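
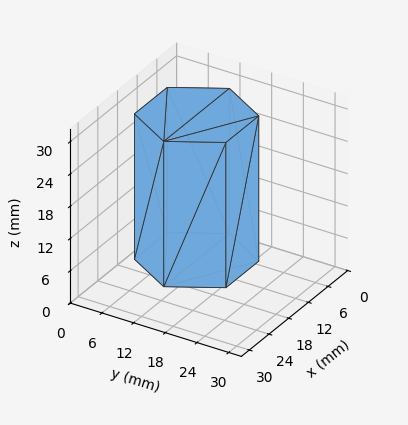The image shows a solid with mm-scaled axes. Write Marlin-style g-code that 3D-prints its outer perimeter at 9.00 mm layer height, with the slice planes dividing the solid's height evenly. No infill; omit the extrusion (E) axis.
Reading the render: the shape is a regular 6-sided prism (a cylinder approximated with 6 flat sides), circumscribed radius ≈ 10 mm, height ≈ 27 mm (dimensions read to the nearest mm from the axis ticks). For the g-code, the solid's height is divided into equal slices at the stated Δz and each level perimeter traced with G1 moves after a G0 lift.

; perimeter-only toolpath
G21 ; units = mm
G90 ; absolute positioning
G28 ; home
; layer 1
G0 Z9.00
G0 X20.00 Y10.00
G1 X15.00 Y18.66
G1 X5.00 Y18.66
G1 X0.00 Y10.00
G1 X5.00 Y1.34
G1 X15.00 Y1.34
G1 X20.00 Y10.00
; layer 2
G0 Z18.00
G0 X20.00 Y10.00
G1 X15.00 Y18.66
G1 X5.00 Y18.66
G1 X0.00 Y10.00
G1 X5.00 Y1.34
G1 X15.00 Y1.34
G1 X20.00 Y10.00
; layer 3
G0 Z27.00
G0 X20.00 Y10.00
G1 X15.00 Y18.66
G1 X5.00 Y18.66
G1 X0.00 Y10.00
G1 X5.00 Y1.34
G1 X15.00 Y1.34
G1 X20.00 Y10.00
M2 ; end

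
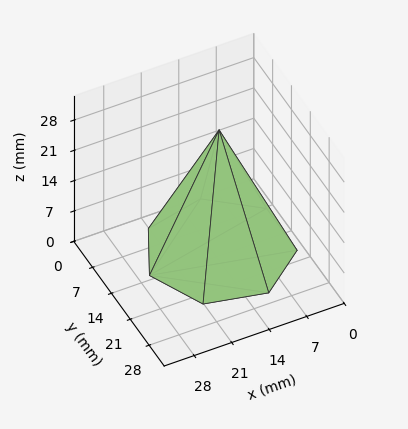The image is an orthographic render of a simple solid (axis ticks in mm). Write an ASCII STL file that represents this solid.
Reading the render: the shape is a regular 7-sided pyramid, base circumscribed radius ≈ 13 mm, apex at z ≈ 28 mm (dimensions read to the nearest mm from the axis ticks). For the STL, each face is triangulated and given an outward normal.

solid part
  facet normal 0.0000 0.0000 -1.0000
    outer loop
      vertex 10.107 25.674 0.000
      vertex 21.105 23.164 0.000
      vertex 26.000 13.000 0.000
    endloop
  endfacet
  facet normal 0.0000 0.0000 -1.0000
    outer loop
      vertex 1.287 18.640 0.000
      vertex 10.107 25.674 0.000
      vertex 26.000 13.000 0.000
    endloop
  endfacet
  facet normal 0.0000 0.0000 -1.0000
    outer loop
      vertex 1.287 7.360 0.000
      vertex 1.287 18.640 0.000
      vertex 26.000 13.000 0.000
    endloop
  endfacet
  facet normal 0.0000 0.0000 -1.0000
    outer loop
      vertex 10.107 0.326 0.000
      vertex 1.287 7.360 0.000
      vertex 26.000 13.000 0.000
    endloop
  endfacet
  facet normal 0.0000 0.0000 -1.0000
    outer loop
      vertex 21.105 2.836 0.000
      vertex 10.107 0.326 0.000
      vertex 26.000 13.000 0.000
    endloop
  endfacet
  facet normal 0.8312 0.4003 0.3859
    outer loop
      vertex 26.000 13.000 0.000
      vertex 21.105 23.164 0.000
      vertex 13.000 13.000 28.000
    endloop
  endfacet
  facet normal 0.2053 0.8994 0.3859
    outer loop
      vertex 21.105 23.164 0.000
      vertex 10.107 25.674 0.000
      vertex 13.000 13.000 28.000
    endloop
  endfacet
  facet normal -0.5752 0.7213 0.3859
    outer loop
      vertex 10.107 25.674 0.000
      vertex 1.287 18.640 0.000
      vertex 13.000 13.000 28.000
    endloop
  endfacet
  facet normal -0.9225 0.0000 0.3859
    outer loop
      vertex 1.287 18.640 0.000
      vertex 1.287 7.360 0.000
      vertex 13.000 13.000 28.000
    endloop
  endfacet
  facet normal -0.5752 -0.7213 0.3859
    outer loop
      vertex 1.287 7.360 0.000
      vertex 10.107 0.326 0.000
      vertex 13.000 13.000 28.000
    endloop
  endfacet
  facet normal 0.2053 -0.8994 0.3859
    outer loop
      vertex 10.107 0.326 0.000
      vertex 21.105 2.836 0.000
      vertex 13.000 13.000 28.000
    endloop
  endfacet
  facet normal 0.8312 -0.4003 0.3859
    outer loop
      vertex 21.105 2.836 0.000
      vertex 26.000 13.000 0.000
      vertex 13.000 13.000 28.000
    endloop
  endfacet
endsolid part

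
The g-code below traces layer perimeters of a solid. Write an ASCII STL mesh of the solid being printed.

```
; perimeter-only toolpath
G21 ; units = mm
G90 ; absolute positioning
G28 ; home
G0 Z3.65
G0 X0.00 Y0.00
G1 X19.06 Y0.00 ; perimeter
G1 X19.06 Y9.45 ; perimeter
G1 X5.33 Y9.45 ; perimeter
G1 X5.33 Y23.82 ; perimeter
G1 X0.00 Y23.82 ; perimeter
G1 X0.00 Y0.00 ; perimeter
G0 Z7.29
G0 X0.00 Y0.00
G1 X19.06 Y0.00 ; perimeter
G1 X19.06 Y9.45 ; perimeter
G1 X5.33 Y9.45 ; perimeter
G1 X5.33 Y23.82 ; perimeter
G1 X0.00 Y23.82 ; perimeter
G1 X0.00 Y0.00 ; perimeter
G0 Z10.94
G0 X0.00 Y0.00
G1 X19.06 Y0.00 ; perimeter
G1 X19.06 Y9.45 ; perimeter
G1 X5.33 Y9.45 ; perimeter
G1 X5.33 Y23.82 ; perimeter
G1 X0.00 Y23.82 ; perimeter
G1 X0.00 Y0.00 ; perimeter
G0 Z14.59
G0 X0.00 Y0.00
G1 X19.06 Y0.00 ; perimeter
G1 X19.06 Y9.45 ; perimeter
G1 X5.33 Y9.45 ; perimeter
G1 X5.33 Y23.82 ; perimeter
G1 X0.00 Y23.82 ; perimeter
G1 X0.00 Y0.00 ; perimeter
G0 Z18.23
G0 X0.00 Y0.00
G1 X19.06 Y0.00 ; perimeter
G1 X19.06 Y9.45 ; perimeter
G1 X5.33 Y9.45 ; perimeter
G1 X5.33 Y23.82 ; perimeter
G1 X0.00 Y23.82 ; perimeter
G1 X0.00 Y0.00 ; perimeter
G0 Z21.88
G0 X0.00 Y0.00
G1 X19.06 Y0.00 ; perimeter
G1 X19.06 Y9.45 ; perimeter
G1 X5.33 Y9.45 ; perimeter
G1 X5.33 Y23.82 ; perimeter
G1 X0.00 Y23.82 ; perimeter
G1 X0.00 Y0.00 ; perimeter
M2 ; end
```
solid part
  facet normal 0.0000 0.0000 -1.0000
    outer loop
      vertex 19.06 9.45 0.00
      vertex 19.06 0.00 0.00
      vertex 0.00 0.00 0.00
    endloop
  endfacet
  facet normal 0.0000 0.0000 -1.0000
    outer loop
      vertex 5.33 9.45 0.00
      vertex 19.06 9.45 0.00
      vertex 0.00 0.00 0.00
    endloop
  endfacet
  facet normal 0.0000 0.0000 -1.0000
    outer loop
      vertex 5.33 23.82 0.00
      vertex 5.33 9.45 0.00
      vertex 0.00 0.00 0.00
    endloop
  endfacet
  facet normal 0.0000 0.0000 -1.0000
    outer loop
      vertex 0.00 23.82 0.00
      vertex 5.33 23.82 0.00
      vertex 0.00 0.00 0.00
    endloop
  endfacet
  facet normal 0.0000 0.0000 1.0000
    outer loop
      vertex 0.00 0.00 21.88
      vertex 19.06 0.00 21.88
      vertex 19.06 9.45 21.88
    endloop
  endfacet
  facet normal 0.0000 0.0000 1.0000
    outer loop
      vertex 0.00 0.00 21.88
      vertex 19.06 9.45 21.88
      vertex 5.33 9.45 21.88
    endloop
  endfacet
  facet normal 0.0000 0.0000 1.0000
    outer loop
      vertex 0.00 0.00 21.88
      vertex 5.33 9.45 21.88
      vertex 5.33 23.82 21.88
    endloop
  endfacet
  facet normal 0.0000 0.0000 1.0000
    outer loop
      vertex 0.00 0.00 21.88
      vertex 5.33 23.82 21.88
      vertex 0.00 23.82 21.88
    endloop
  endfacet
  facet normal 0.0000 -1.0000 0.0000
    outer loop
      vertex 0.00 0.00 0.00
      vertex 19.06 0.00 0.00
      vertex 19.06 0.00 21.88
    endloop
  endfacet
  facet normal 0.0000 -1.0000 0.0000
    outer loop
      vertex 0.00 0.00 0.00
      vertex 19.06 0.00 21.88
      vertex 0.00 0.00 21.88
    endloop
  endfacet
  facet normal 1.0000 0.0000 0.0000
    outer loop
      vertex 19.06 0.00 0.00
      vertex 19.06 9.45 0.00
      vertex 19.06 9.45 21.88
    endloop
  endfacet
  facet normal 1.0000 0.0000 0.0000
    outer loop
      vertex 19.06 0.00 0.00
      vertex 19.06 9.45 21.88
      vertex 19.06 0.00 21.88
    endloop
  endfacet
  facet normal 0.0000 1.0000 0.0000
    outer loop
      vertex 19.06 9.45 0.00
      vertex 5.33 9.45 0.00
      vertex 5.33 9.45 21.88
    endloop
  endfacet
  facet normal 0.0000 1.0000 0.0000
    outer loop
      vertex 19.06 9.45 0.00
      vertex 5.33 9.45 21.88
      vertex 19.06 9.45 21.88
    endloop
  endfacet
  facet normal 1.0000 0.0000 0.0000
    outer loop
      vertex 5.33 9.45 0.00
      vertex 5.33 23.82 0.00
      vertex 5.33 23.82 21.88
    endloop
  endfacet
  facet normal 1.0000 0.0000 0.0000
    outer loop
      vertex 5.33 9.45 0.00
      vertex 5.33 23.82 21.88
      vertex 5.33 9.45 21.88
    endloop
  endfacet
  facet normal 0.0000 1.0000 0.0000
    outer loop
      vertex 5.33 23.82 0.00
      vertex 0.00 23.82 0.00
      vertex 0.00 23.82 21.88
    endloop
  endfacet
  facet normal 0.0000 1.0000 0.0000
    outer loop
      vertex 5.33 23.82 0.00
      vertex 0.00 23.82 21.88
      vertex 5.33 23.82 21.88
    endloop
  endfacet
  facet normal -1.0000 0.0000 0.0000
    outer loop
      vertex 0.00 23.82 0.00
      vertex 0.00 0.00 0.00
      vertex 0.00 0.00 21.88
    endloop
  endfacet
  facet normal -1.0000 0.0000 0.0000
    outer loop
      vertex 0.00 23.82 0.00
      vertex 0.00 0.00 21.88
      vertex 0.00 23.82 21.88
    endloop
  endfacet
endsolid part

The G0 Z moves step by Δz≈3.65 mm. Every layer's G1 loop is the same polygon, so the solid is a straight extrusion of it from z=0 to z≈21.9. Closing with flat bottom and top caps and triangulating gives 20 facets — an L-shaped prism: outer 19.1 × 23.8 mm, arm thicknesses ≈ 9.45 mm (horizontal) and 5.33 mm (vertical), extruded 21.9 mm in z.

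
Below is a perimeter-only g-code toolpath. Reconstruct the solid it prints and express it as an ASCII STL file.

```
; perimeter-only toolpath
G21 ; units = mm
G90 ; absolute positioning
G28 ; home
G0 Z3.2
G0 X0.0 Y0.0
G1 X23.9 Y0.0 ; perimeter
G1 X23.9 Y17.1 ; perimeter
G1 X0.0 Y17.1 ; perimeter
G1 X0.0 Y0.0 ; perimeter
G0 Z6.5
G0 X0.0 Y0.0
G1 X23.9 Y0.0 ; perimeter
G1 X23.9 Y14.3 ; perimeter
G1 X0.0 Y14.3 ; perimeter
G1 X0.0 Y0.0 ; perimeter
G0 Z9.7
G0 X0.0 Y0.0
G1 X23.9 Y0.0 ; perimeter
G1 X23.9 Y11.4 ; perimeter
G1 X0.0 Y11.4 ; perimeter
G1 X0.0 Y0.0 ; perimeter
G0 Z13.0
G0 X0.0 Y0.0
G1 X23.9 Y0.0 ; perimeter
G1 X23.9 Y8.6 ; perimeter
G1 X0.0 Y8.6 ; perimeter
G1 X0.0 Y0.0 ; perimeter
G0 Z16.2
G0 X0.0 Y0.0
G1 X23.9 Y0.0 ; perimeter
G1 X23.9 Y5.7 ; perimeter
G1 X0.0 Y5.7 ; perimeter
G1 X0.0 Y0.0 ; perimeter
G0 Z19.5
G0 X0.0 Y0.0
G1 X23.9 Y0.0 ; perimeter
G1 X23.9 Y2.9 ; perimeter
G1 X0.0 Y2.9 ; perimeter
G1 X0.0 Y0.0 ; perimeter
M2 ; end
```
solid part
  facet normal 0.0000 0.0000 -1.0000
    outer loop
      vertex 23.9 20.0 0.0
      vertex 23.9 0.0 0.0
      vertex 0.0 0.0 0.0
    endloop
  endfacet
  facet normal 0.0000 0.0000 -1.0000
    outer loop
      vertex 0.0 20.0 0.0
      vertex 23.9 20.0 0.0
      vertex 0.0 0.0 0.0
    endloop
  endfacet
  facet normal 0.0000 -1.0000 0.0000
    outer loop
      vertex 0.0 0.0 0.0
      vertex 23.9 0.0 0.0
      vertex 23.9 0.0 22.7
    endloop
  endfacet
  facet normal 0.0000 -1.0000 0.0000
    outer loop
      vertex 0.0 0.0 0.0
      vertex 23.9 0.0 22.7
      vertex 0.0 0.0 22.7
    endloop
  endfacet
  facet normal 0.0000 0.7503 0.6611
    outer loop
      vertex 0.0 0.0 22.7
      vertex 23.9 0.0 22.7
      vertex 23.9 20.0 0.0
    endloop
  endfacet
  facet normal 0.0000 0.7503 0.6611
    outer loop
      vertex 0.0 0.0 22.7
      vertex 23.9 20.0 0.0
      vertex 0.0 20.0 0.0
    endloop
  endfacet
  facet normal -1.0000 0.0000 0.0000
    outer loop
      vertex 0.0 0.0 22.7
      vertex 0.0 20.0 0.0
      vertex 0.0 0.0 0.0
    endloop
  endfacet
  facet normal 1.0000 0.0000 0.0000
    outer loop
      vertex 23.9 0.0 0.0
      vertex 23.9 20.0 0.0
      vertex 23.9 0.0 22.7
    endloop
  endfacet
endsolid part

The G0 Z moves step by Δz≈3.2 mm. The G1 loops shrink linearly with z, so the solid tapers from its base footprint up to z≈22.7. Closing with a flat bottom cap and the tapered top and triangulating gives 8 facets — a wedge (ramp): 23.9 × 20 mm base, rising to 22.7 mm along the y=0 edge and sloping linearly to z=0 at y=20.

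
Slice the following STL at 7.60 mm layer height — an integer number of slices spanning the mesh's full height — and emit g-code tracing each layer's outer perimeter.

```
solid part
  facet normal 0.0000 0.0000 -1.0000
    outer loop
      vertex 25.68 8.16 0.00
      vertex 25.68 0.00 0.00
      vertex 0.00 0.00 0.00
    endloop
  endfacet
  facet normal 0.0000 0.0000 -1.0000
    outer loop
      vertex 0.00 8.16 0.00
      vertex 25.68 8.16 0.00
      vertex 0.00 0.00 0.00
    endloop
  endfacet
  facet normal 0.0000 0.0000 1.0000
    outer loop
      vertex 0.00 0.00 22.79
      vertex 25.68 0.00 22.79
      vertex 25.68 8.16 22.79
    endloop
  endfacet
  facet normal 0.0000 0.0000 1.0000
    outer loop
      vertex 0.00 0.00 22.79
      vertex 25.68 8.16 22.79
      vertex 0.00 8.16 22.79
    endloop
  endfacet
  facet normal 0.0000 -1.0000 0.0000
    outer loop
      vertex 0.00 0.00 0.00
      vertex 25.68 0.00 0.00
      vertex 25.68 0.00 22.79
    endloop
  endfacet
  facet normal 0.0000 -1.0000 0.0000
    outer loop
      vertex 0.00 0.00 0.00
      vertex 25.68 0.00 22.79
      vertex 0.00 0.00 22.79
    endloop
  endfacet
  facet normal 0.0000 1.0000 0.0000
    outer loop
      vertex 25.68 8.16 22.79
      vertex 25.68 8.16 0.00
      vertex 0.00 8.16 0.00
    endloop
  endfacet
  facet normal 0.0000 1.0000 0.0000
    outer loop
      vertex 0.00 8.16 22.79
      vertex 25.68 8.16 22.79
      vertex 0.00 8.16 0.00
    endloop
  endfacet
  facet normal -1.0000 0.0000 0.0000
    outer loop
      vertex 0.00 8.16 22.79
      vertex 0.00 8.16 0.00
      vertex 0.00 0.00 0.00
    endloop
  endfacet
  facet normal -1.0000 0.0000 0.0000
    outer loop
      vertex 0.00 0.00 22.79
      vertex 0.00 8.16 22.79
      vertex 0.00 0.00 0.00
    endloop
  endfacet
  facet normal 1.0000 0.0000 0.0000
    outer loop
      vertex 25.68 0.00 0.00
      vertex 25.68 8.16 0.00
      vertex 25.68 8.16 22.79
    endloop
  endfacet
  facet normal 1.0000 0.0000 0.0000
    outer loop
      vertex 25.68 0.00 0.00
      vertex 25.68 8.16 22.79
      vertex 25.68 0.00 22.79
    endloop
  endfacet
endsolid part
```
; perimeter-only toolpath
G21 ; units = mm
G90 ; absolute positioning
G28 ; home
; layer 1
G0 Z7.60
G0 X0.00 Y0.00
G1 X25.68 Y0.00
G1 X25.68 Y8.16
G1 X0.00 Y8.16
G1 X0.00 Y0.00
; layer 2
G0 Z15.19
G0 X0.00 Y0.00
G1 X25.68 Y0.00
G1 X25.68 Y8.16
G1 X0.00 Y8.16
G1 X0.00 Y0.00
; layer 3
G0 Z22.79
G0 X0.00 Y0.00
G1 X25.68 Y0.00
G1 X25.68 Y8.16
G1 X0.00 Y8.16
G1 X0.00 Y0.00
M2 ; end

The solid is a rectangular box, roughly 25.7 × 8.16 mm footprint and 22.8 mm tall. Slicing at Δz = 7.60 mm — 3 equal slices spanning the solid's height, so layer i sits at z = i·h/3 — gives 3 non-empty perimeters. Each is a 4-segment closed polygon; G0 lifts to the layer z and rapids to the start vertex, then G1 traces the edges.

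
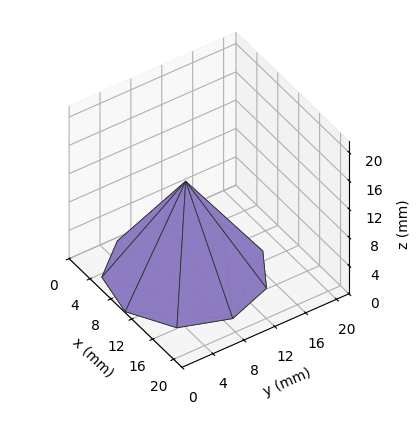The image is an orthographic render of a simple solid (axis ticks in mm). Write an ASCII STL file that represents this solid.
Reading the render: the shape is a regular 9-sided pyramid, base circumscribed radius ≈ 9 mm, apex at z ≈ 13 mm (dimensions read to the nearest mm from the axis ticks). For the STL, each face is triangulated and given an outward normal.

solid part
  facet normal 0.0000 0.0000 -1.0000
    outer loop
      vertex 10.6 17.9 0.0
      vertex 15.9 14.8 0.0
      vertex 18.0 9.0 0.0
    endloop
  endfacet
  facet normal 0.0000 0.0000 -1.0000
    outer loop
      vertex 4.5 16.8 0.0
      vertex 10.6 17.9 0.0
      vertex 18.0 9.0 0.0
    endloop
  endfacet
  facet normal 0.0000 0.0000 -1.0000
    outer loop
      vertex 0.5 12.1 0.0
      vertex 4.5 16.8 0.0
      vertex 18.0 9.0 0.0
    endloop
  endfacet
  facet normal 0.0000 0.0000 -1.0000
    outer loop
      vertex 0.5 5.9 0.0
      vertex 0.5 12.1 0.0
      vertex 18.0 9.0 0.0
    endloop
  endfacet
  facet normal 0.0000 0.0000 -1.0000
    outer loop
      vertex 4.5 1.2 0.0
      vertex 0.5 5.9 0.0
      vertex 18.0 9.0 0.0
    endloop
  endfacet
  facet normal 0.0000 0.0000 -1.0000
    outer loop
      vertex 10.6 0.1 0.0
      vertex 4.5 1.2 0.0
      vertex 18.0 9.0 0.0
    endloop
  endfacet
  facet normal 0.0000 0.0000 -1.0000
    outer loop
      vertex 15.9 3.2 0.0
      vertex 10.6 0.1 0.0
      vertex 18.0 9.0 0.0
    endloop
  endfacet
  facet normal 0.7880 0.2853 0.5455
    outer loop
      vertex 18.0 9.0 0.0
      vertex 15.9 14.8 0.0
      vertex 9.0 9.0 13.0
    endloop
  endfacet
  facet normal 0.4227 0.7227 0.5468
    outer loop
      vertex 15.9 14.8 0.0
      vertex 10.6 17.9 0.0
      vertex 9.0 9.0 13.0
    endloop
  endfacet
  facet normal -0.1487 0.8244 0.5461
    outer loop
      vertex 10.6 17.9 0.0
      vertex 4.5 16.8 0.0
      vertex 9.0 9.0 13.0
    endloop
  endfacet
  facet normal -0.6378 0.5428 0.5464
    outer loop
      vertex 4.5 16.8 0.0
      vertex 0.5 12.1 0.0
      vertex 9.0 9.0 13.0
    endloop
  endfacet
  facet normal -0.8370 0.0000 0.5472
    outer loop
      vertex 0.5 12.1 0.0
      vertex 0.5 5.9 0.0
      vertex 9.0 9.0 13.0
    endloop
  endfacet
  facet normal -0.6378 -0.5428 0.5464
    outer loop
      vertex 0.5 5.9 0.0
      vertex 4.5 1.2 0.0
      vertex 9.0 9.0 13.0
    endloop
  endfacet
  facet normal -0.1487 -0.8244 0.5461
    outer loop
      vertex 4.5 1.2 0.0
      vertex 10.6 0.1 0.0
      vertex 9.0 9.0 13.0
    endloop
  endfacet
  facet normal 0.4227 -0.7227 0.5468
    outer loop
      vertex 10.6 0.1 0.0
      vertex 15.9 3.2 0.0
      vertex 9.0 9.0 13.0
    endloop
  endfacet
  facet normal 0.7880 -0.2853 0.5455
    outer loop
      vertex 15.9 3.2 0.0
      vertex 18.0 9.0 0.0
      vertex 9.0 9.0 13.0
    endloop
  endfacet
endsolid part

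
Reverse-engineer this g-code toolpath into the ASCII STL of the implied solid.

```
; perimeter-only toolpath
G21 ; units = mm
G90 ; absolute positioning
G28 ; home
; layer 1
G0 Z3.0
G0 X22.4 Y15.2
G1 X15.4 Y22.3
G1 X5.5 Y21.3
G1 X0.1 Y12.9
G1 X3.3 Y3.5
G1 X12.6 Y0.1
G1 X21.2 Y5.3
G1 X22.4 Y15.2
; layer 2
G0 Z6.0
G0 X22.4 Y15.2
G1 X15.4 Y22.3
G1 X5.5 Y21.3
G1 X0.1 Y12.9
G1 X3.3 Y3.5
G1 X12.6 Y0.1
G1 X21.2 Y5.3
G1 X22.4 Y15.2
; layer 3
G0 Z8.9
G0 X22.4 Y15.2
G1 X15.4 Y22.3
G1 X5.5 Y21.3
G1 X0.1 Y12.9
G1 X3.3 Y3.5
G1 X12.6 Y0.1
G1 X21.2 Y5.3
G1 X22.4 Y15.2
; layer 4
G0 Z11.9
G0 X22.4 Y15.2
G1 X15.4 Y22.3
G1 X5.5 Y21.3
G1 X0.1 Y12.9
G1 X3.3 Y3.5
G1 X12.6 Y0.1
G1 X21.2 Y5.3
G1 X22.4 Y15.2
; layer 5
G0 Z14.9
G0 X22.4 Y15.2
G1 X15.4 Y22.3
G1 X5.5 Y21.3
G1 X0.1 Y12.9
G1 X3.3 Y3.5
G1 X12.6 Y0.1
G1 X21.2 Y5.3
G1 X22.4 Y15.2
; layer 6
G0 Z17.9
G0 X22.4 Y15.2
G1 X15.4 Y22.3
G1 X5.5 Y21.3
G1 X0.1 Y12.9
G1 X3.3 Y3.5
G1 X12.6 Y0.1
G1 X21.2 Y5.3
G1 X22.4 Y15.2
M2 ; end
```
solid part
  facet normal 0.0000 0.0000 -1.0000
    outer loop
      vertex 5.5 21.3 0.0
      vertex 15.4 22.3 0.0
      vertex 22.4 15.2 0.0
    endloop
  endfacet
  facet normal 0.0000 0.0000 -1.0000
    outer loop
      vertex 0.1 12.9 0.0
      vertex 5.5 21.3 0.0
      vertex 22.4 15.2 0.0
    endloop
  endfacet
  facet normal 0.0000 0.0000 -1.0000
    outer loop
      vertex 3.3 3.5 0.0
      vertex 0.1 12.9 0.0
      vertex 22.4 15.2 0.0
    endloop
  endfacet
  facet normal 0.0000 0.0000 -1.0000
    outer loop
      vertex 12.6 0.1 0.0
      vertex 3.3 3.5 0.0
      vertex 22.4 15.2 0.0
    endloop
  endfacet
  facet normal 0.0000 0.0000 -1.0000
    outer loop
      vertex 21.2 5.3 0.0
      vertex 12.6 0.1 0.0
      vertex 22.4 15.2 0.0
    endloop
  endfacet
  facet normal 0.0000 0.0000 1.0000
    outer loop
      vertex 22.4 15.2 17.9
      vertex 15.4 22.3 17.9
      vertex 5.5 21.3 17.9
    endloop
  endfacet
  facet normal 0.0000 0.0000 1.0000
    outer loop
      vertex 22.4 15.2 17.9
      vertex 5.5 21.3 17.9
      vertex 0.1 12.9 17.9
    endloop
  endfacet
  facet normal 0.0000 0.0000 1.0000
    outer loop
      vertex 22.4 15.2 17.9
      vertex 0.1 12.9 17.9
      vertex 3.3 3.5 17.9
    endloop
  endfacet
  facet normal 0.0000 0.0000 1.0000
    outer loop
      vertex 22.4 15.2 17.9
      vertex 3.3 3.5 17.9
      vertex 12.6 0.1 17.9
    endloop
  endfacet
  facet normal 0.0000 0.0000 1.0000
    outer loop
      vertex 22.4 15.2 17.9
      vertex 12.6 0.1 17.9
      vertex 21.2 5.3 17.9
    endloop
  endfacet
  facet normal 0.7121 0.7021 0.0000
    outer loop
      vertex 22.4 15.2 0.0
      vertex 15.4 22.3 0.0
      vertex 15.4 22.3 17.9
    endloop
  endfacet
  facet normal 0.7121 0.7021 0.0000
    outer loop
      vertex 22.4 15.2 0.0
      vertex 15.4 22.3 17.9
      vertex 22.4 15.2 17.9
    endloop
  endfacet
  facet normal -0.1005 0.9949 0.0000
    outer loop
      vertex 15.4 22.3 0.0
      vertex 5.5 21.3 0.0
      vertex 5.5 21.3 17.9
    endloop
  endfacet
  facet normal -0.1005 0.9949 0.0000
    outer loop
      vertex 15.4 22.3 0.0
      vertex 5.5 21.3 17.9
      vertex 15.4 22.3 17.9
    endloop
  endfacet
  facet normal -0.8412 0.5408 0.0000
    outer loop
      vertex 5.5 21.3 0.0
      vertex 0.1 12.9 0.0
      vertex 0.1 12.9 17.9
    endloop
  endfacet
  facet normal -0.8412 0.5408 0.0000
    outer loop
      vertex 5.5 21.3 0.0
      vertex 0.1 12.9 17.9
      vertex 5.5 21.3 17.9
    endloop
  endfacet
  facet normal -0.9466 -0.3223 0.0000
    outer loop
      vertex 0.1 12.9 0.0
      vertex 3.3 3.5 0.0
      vertex 3.3 3.5 17.9
    endloop
  endfacet
  facet normal -0.9466 -0.3223 0.0000
    outer loop
      vertex 0.1 12.9 0.0
      vertex 3.3 3.5 17.9
      vertex 0.1 12.9 17.9
    endloop
  endfacet
  facet normal -0.3434 -0.9392 0.0000
    outer loop
      vertex 3.3 3.5 0.0
      vertex 12.6 0.1 0.0
      vertex 12.6 0.1 17.9
    endloop
  endfacet
  facet normal -0.3434 -0.9392 0.0000
    outer loop
      vertex 3.3 3.5 0.0
      vertex 12.6 0.1 17.9
      vertex 3.3 3.5 17.9
    endloop
  endfacet
  facet normal 0.5174 -0.8557 0.0000
    outer loop
      vertex 12.6 0.1 0.0
      vertex 21.2 5.3 0.0
      vertex 21.2 5.3 17.9
    endloop
  endfacet
  facet normal 0.5174 -0.8557 0.0000
    outer loop
      vertex 12.6 0.1 0.0
      vertex 21.2 5.3 17.9
      vertex 12.6 0.1 17.9
    endloop
  endfacet
  facet normal 0.9927 -0.1203 0.0000
    outer loop
      vertex 21.2 5.3 0.0
      vertex 22.4 15.2 0.0
      vertex 22.4 15.2 17.9
    endloop
  endfacet
  facet normal 0.9927 -0.1203 0.0000
    outer loop
      vertex 21.2 5.3 0.0
      vertex 22.4 15.2 17.9
      vertex 21.2 5.3 17.9
    endloop
  endfacet
endsolid part

The G0 Z moves step by Δz≈3.0 mm. Every layer's G1 loop is the same polygon, so the solid is a straight extrusion of it from z=0 to z≈17.9. Closing with flat bottom and top caps and triangulating gives 24 facets — a regular 7-sided prism (a cylinder approximated with 7 flat sides), circumscribed radius ≈ 11.5 mm, height ≈ 17.9 mm.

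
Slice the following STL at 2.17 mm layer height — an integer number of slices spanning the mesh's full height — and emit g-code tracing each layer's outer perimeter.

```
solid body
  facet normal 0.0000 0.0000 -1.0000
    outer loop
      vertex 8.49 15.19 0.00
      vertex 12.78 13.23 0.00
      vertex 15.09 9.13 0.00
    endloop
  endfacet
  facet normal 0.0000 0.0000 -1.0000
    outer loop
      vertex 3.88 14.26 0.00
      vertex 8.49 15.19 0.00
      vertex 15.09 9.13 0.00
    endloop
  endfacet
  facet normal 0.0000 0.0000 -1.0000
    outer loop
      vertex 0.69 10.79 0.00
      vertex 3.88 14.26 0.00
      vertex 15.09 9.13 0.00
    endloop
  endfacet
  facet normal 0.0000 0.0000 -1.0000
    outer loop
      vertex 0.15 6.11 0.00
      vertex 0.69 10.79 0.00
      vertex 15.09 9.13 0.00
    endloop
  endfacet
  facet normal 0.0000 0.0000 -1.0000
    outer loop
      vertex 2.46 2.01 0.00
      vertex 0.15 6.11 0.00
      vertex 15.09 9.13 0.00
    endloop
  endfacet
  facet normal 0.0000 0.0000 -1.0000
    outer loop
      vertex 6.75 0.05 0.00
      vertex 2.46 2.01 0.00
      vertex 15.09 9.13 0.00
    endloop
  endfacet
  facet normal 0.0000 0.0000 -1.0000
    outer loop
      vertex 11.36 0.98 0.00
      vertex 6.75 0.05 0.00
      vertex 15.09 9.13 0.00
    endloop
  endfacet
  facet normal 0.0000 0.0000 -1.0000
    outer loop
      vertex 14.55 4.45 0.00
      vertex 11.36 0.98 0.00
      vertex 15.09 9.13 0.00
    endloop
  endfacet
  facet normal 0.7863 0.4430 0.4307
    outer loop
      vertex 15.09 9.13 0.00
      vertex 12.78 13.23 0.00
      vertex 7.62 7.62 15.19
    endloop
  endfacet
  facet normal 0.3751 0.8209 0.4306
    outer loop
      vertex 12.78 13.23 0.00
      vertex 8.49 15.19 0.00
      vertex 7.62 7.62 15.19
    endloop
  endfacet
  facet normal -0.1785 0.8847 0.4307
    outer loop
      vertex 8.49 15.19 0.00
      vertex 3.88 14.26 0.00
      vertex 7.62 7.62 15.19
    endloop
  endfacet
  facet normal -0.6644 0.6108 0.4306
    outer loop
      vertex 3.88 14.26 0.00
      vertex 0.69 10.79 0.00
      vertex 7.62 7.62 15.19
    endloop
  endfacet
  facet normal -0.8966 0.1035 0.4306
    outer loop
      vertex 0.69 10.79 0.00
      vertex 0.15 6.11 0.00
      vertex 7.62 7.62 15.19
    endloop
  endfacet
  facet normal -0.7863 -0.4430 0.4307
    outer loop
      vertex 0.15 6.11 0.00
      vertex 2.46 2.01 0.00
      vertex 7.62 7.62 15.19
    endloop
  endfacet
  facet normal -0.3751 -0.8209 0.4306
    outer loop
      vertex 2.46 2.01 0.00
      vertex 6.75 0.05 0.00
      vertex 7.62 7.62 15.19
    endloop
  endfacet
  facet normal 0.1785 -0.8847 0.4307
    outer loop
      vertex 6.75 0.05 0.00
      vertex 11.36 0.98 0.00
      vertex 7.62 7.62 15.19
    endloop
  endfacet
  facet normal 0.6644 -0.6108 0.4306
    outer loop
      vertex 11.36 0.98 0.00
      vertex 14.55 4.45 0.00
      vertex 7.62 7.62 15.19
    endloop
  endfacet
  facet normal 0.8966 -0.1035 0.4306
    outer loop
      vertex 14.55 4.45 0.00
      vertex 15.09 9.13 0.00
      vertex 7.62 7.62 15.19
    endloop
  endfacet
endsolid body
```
; perimeter-only toolpath
G21 ; units = mm
G90 ; absolute positioning
G28 ; home
; layer 1
G0 Z2.17
G0 X14.02 Y8.91
G1 X12.04 Y12.43
G1 X8.37 Y14.11
G1 X4.41 Y13.31
G1 X1.68 Y10.34
G1 X1.22 Y6.33
G1 X3.20 Y2.81
G1 X6.87 Y1.13
G1 X10.83 Y1.93
G1 X13.56 Y4.90
G1 X14.02 Y8.91
; layer 2
G0 Z4.34
G0 X12.96 Y8.70
G1 X11.31 Y11.63
G1 X8.24 Y13.03
G1 X4.95 Y12.36
G1 X2.67 Y9.88
G1 X2.28 Y6.54
G1 X3.93 Y3.61
G1 X7.00 Y2.21
G1 X10.29 Y2.88
G1 X12.57 Y5.36
G1 X12.96 Y8.70
; layer 3
G0 Z6.51
G0 X11.89 Y8.48
G1 X10.57 Y10.83
G1 X8.12 Y11.95
G1 X5.48 Y11.41
G1 X3.66 Y9.43
G1 X3.35 Y6.76
G1 X4.67 Y4.41
G1 X7.12 Y3.29
G1 X9.76 Y3.83
G1 X11.58 Y5.81
G1 X11.89 Y8.48
; layer 4
G0 Z8.68
G0 X10.82 Y8.27
G1 X9.83 Y10.02
G1 X7.99 Y10.86
G1 X6.02 Y10.47
G1 X4.65 Y8.98
G1 X4.42 Y6.97
G1 X5.41 Y5.22
G1 X7.25 Y4.38
G1 X9.22 Y4.77
G1 X10.59 Y6.26
G1 X10.82 Y8.27
; layer 5
G0 Z10.85
G0 X9.75 Y8.05
G1 X9.09 Y9.22
G1 X7.87 Y9.78
G1 X6.55 Y9.52
G1 X5.64 Y8.53
G1 X5.49 Y7.19
G1 X6.15 Y6.02
G1 X7.37 Y5.46
G1 X8.69 Y5.72
G1 X9.60 Y6.71
G1 X9.75 Y8.05
; layer 6
G0 Z13.02
G0 X8.69 Y7.84
G1 X8.36 Y8.42
G1 X7.74 Y8.70
G1 X7.09 Y8.57
G1 X6.63 Y8.07
G1 X6.55 Y7.40
G1 X6.88 Y6.82
G1 X7.50 Y6.54
G1 X8.15 Y6.67
G1 X8.61 Y7.17
G1 X8.69 Y7.84
M2 ; end

The solid is a regular 10-sided pyramid, base circumscribed radius ≈ 7.62 mm, apex at z ≈ 15.2 mm. Slicing at Δz = 2.17 mm — 7 equal slices spanning the solid's height, so layer i sits at z = i·h/7 — gives 6 non-empty perimeters. Each is a 10-segment closed polygon; G0 lifts to the layer z and rapids to the start vertex, then G1 traces the edges. The cross-section shrinks linearly with z (the slice at the apex is degenerate and omitted).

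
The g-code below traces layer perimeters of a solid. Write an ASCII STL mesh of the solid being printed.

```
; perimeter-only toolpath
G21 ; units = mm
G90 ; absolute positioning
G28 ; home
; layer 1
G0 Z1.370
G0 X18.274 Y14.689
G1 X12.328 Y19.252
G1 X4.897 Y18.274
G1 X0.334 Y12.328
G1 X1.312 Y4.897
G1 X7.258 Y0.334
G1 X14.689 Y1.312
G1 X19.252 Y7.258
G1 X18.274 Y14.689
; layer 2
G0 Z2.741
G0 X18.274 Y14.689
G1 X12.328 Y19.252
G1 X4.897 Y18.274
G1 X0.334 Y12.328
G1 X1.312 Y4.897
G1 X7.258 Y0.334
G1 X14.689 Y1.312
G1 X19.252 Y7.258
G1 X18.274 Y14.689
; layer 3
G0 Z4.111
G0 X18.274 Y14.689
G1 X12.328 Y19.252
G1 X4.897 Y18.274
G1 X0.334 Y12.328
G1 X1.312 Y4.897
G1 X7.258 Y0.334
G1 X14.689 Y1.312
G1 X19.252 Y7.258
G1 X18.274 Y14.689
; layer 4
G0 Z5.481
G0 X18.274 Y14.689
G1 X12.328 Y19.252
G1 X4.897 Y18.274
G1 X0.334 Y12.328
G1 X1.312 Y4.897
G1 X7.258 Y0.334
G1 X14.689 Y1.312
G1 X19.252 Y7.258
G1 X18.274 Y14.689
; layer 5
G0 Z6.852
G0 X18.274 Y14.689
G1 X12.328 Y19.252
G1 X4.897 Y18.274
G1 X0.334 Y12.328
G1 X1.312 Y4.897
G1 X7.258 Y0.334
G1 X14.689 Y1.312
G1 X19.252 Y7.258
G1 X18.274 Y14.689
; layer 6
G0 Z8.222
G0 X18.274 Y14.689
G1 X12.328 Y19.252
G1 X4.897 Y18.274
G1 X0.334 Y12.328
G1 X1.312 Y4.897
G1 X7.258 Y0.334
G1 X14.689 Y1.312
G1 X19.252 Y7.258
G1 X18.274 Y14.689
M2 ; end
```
solid part
  facet normal 0.0000 0.0000 -1.0000
    outer loop
      vertex 4.897 18.274 0.000
      vertex 12.328 19.252 0.000
      vertex 18.274 14.689 0.000
    endloop
  endfacet
  facet normal 0.0000 0.0000 -1.0000
    outer loop
      vertex 0.334 12.328 0.000
      vertex 4.897 18.274 0.000
      vertex 18.274 14.689 0.000
    endloop
  endfacet
  facet normal 0.0000 0.0000 -1.0000
    outer loop
      vertex 1.312 4.897 0.000
      vertex 0.334 12.328 0.000
      vertex 18.274 14.689 0.000
    endloop
  endfacet
  facet normal 0.0000 0.0000 -1.0000
    outer loop
      vertex 7.258 0.334 0.000
      vertex 1.312 4.897 0.000
      vertex 18.274 14.689 0.000
    endloop
  endfacet
  facet normal 0.0000 0.0000 -1.0000
    outer loop
      vertex 14.689 1.312 0.000
      vertex 7.258 0.334 0.000
      vertex 18.274 14.689 0.000
    endloop
  endfacet
  facet normal 0.0000 0.0000 -1.0000
    outer loop
      vertex 19.252 7.258 0.000
      vertex 14.689 1.312 0.000
      vertex 18.274 14.689 0.000
    endloop
  endfacet
  facet normal 0.0000 0.0000 1.0000
    outer loop
      vertex 18.274 14.689 8.222
      vertex 12.328 19.252 8.222
      vertex 4.897 18.274 8.222
    endloop
  endfacet
  facet normal 0.0000 0.0000 1.0000
    outer loop
      vertex 18.274 14.689 8.222
      vertex 4.897 18.274 8.222
      vertex 0.334 12.328 8.222
    endloop
  endfacet
  facet normal 0.0000 0.0000 1.0000
    outer loop
      vertex 18.274 14.689 8.222
      vertex 0.334 12.328 8.222
      vertex 1.312 4.897 8.222
    endloop
  endfacet
  facet normal 0.0000 0.0000 1.0000
    outer loop
      vertex 18.274 14.689 8.222
      vertex 1.312 4.897 8.222
      vertex 7.258 0.334 8.222
    endloop
  endfacet
  facet normal 0.0000 0.0000 1.0000
    outer loop
      vertex 18.274 14.689 8.222
      vertex 7.258 0.334 8.222
      vertex 14.689 1.312 8.222
    endloop
  endfacet
  facet normal 0.0000 0.0000 1.0000
    outer loop
      vertex 18.274 14.689 8.222
      vertex 14.689 1.312 8.222
      vertex 19.252 7.258 8.222
    endloop
  endfacet
  facet normal 0.6088 0.7933 0.0000
    outer loop
      vertex 18.274 14.689 0.000
      vertex 12.328 19.252 0.000
      vertex 12.328 19.252 8.222
    endloop
  endfacet
  facet normal 0.6088 0.7933 0.0000
    outer loop
      vertex 18.274 14.689 0.000
      vertex 12.328 19.252 8.222
      vertex 18.274 14.689 8.222
    endloop
  endfacet
  facet normal -0.1305 0.9915 0.0000
    outer loop
      vertex 12.328 19.252 0.000
      vertex 4.897 18.274 0.000
      vertex 4.897 18.274 8.222
    endloop
  endfacet
  facet normal -0.1305 0.9915 0.0000
    outer loop
      vertex 12.328 19.252 0.000
      vertex 4.897 18.274 8.222
      vertex 12.328 19.252 8.222
    endloop
  endfacet
  facet normal -0.7933 0.6088 0.0000
    outer loop
      vertex 4.897 18.274 0.000
      vertex 0.334 12.328 0.000
      vertex 0.334 12.328 8.222
    endloop
  endfacet
  facet normal -0.7933 0.6088 0.0000
    outer loop
      vertex 4.897 18.274 0.000
      vertex 0.334 12.328 8.222
      vertex 4.897 18.274 8.222
    endloop
  endfacet
  facet normal -0.9915 -0.1305 0.0000
    outer loop
      vertex 0.334 12.328 0.000
      vertex 1.312 4.897 0.000
      vertex 1.312 4.897 8.222
    endloop
  endfacet
  facet normal -0.9915 -0.1305 0.0000
    outer loop
      vertex 0.334 12.328 0.000
      vertex 1.312 4.897 8.222
      vertex 0.334 12.328 8.222
    endloop
  endfacet
  facet normal -0.6088 -0.7933 0.0000
    outer loop
      vertex 1.312 4.897 0.000
      vertex 7.258 0.334 0.000
      vertex 7.258 0.334 8.222
    endloop
  endfacet
  facet normal -0.6088 -0.7933 0.0000
    outer loop
      vertex 1.312 4.897 0.000
      vertex 7.258 0.334 8.222
      vertex 1.312 4.897 8.222
    endloop
  endfacet
  facet normal 0.1305 -0.9915 0.0000
    outer loop
      vertex 7.258 0.334 0.000
      vertex 14.689 1.312 0.000
      vertex 14.689 1.312 8.222
    endloop
  endfacet
  facet normal 0.1305 -0.9915 0.0000
    outer loop
      vertex 7.258 0.334 0.000
      vertex 14.689 1.312 8.222
      vertex 7.258 0.334 8.222
    endloop
  endfacet
  facet normal 0.7933 -0.6088 0.0000
    outer loop
      vertex 14.689 1.312 0.000
      vertex 19.252 7.258 0.000
      vertex 19.252 7.258 8.222
    endloop
  endfacet
  facet normal 0.7933 -0.6088 0.0000
    outer loop
      vertex 14.689 1.312 0.000
      vertex 19.252 7.258 8.222
      vertex 14.689 1.312 8.222
    endloop
  endfacet
  facet normal 0.9915 0.1305 0.0000
    outer loop
      vertex 19.252 7.258 0.000
      vertex 18.274 14.689 0.000
      vertex 18.274 14.689 8.222
    endloop
  endfacet
  facet normal 0.9915 0.1305 0.0000
    outer loop
      vertex 19.252 7.258 0.000
      vertex 18.274 14.689 8.222
      vertex 19.252 7.258 8.222
    endloop
  endfacet
endsolid part

The G0 Z moves step by Δz≈1.370 mm. Every layer's G1 loop is the same polygon, so the solid is a straight extrusion of it from z=0 to z≈8.22. Closing with flat bottom and top caps and triangulating gives 28 facets — a regular 8-sided prism (a cylinder approximated with 8 flat sides), circumscribed radius ≈ 9.79 mm, height ≈ 8.22 mm.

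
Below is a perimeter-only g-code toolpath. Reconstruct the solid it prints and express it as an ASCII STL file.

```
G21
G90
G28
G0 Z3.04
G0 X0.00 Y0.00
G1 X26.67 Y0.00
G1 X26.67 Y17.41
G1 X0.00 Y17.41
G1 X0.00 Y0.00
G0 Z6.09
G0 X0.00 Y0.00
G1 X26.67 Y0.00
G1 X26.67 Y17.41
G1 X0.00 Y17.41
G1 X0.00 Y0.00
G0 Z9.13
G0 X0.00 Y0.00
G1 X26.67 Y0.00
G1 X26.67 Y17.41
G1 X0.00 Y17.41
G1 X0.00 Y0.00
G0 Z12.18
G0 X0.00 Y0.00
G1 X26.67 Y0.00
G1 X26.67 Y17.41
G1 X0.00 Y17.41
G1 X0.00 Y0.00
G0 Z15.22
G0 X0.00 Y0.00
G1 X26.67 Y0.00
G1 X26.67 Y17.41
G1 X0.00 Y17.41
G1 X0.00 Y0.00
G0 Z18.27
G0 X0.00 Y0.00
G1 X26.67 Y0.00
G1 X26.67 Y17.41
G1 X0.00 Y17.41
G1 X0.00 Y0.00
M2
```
solid part
  facet normal 0.0000 0.0000 -1.0000
    outer loop
      vertex 26.67 17.41 0.00
      vertex 26.67 0.00 0.00
      vertex 0.00 0.00 0.00
    endloop
  endfacet
  facet normal 0.0000 0.0000 -1.0000
    outer loop
      vertex 0.00 17.41 0.00
      vertex 26.67 17.41 0.00
      vertex 0.00 0.00 0.00
    endloop
  endfacet
  facet normal 0.0000 0.0000 1.0000
    outer loop
      vertex 0.00 0.00 18.27
      vertex 26.67 0.00 18.27
      vertex 26.67 17.41 18.27
    endloop
  endfacet
  facet normal 0.0000 0.0000 1.0000
    outer loop
      vertex 0.00 0.00 18.27
      vertex 26.67 17.41 18.27
      vertex 0.00 17.41 18.27
    endloop
  endfacet
  facet normal 0.0000 -1.0000 0.0000
    outer loop
      vertex 0.00 0.00 0.00
      vertex 26.67 0.00 0.00
      vertex 26.67 0.00 18.27
    endloop
  endfacet
  facet normal 0.0000 -1.0000 0.0000
    outer loop
      vertex 0.00 0.00 0.00
      vertex 26.67 0.00 18.27
      vertex 0.00 0.00 18.27
    endloop
  endfacet
  facet normal 0.0000 1.0000 0.0000
    outer loop
      vertex 26.67 17.41 18.27
      vertex 26.67 17.41 0.00
      vertex 0.00 17.41 0.00
    endloop
  endfacet
  facet normal 0.0000 1.0000 0.0000
    outer loop
      vertex 0.00 17.41 18.27
      vertex 26.67 17.41 18.27
      vertex 0.00 17.41 0.00
    endloop
  endfacet
  facet normal -1.0000 0.0000 0.0000
    outer loop
      vertex 0.00 17.41 18.27
      vertex 0.00 17.41 0.00
      vertex 0.00 0.00 0.00
    endloop
  endfacet
  facet normal -1.0000 0.0000 0.0000
    outer loop
      vertex 0.00 0.00 18.27
      vertex 0.00 17.41 18.27
      vertex 0.00 0.00 0.00
    endloop
  endfacet
  facet normal 1.0000 0.0000 0.0000
    outer loop
      vertex 26.67 0.00 0.00
      vertex 26.67 17.41 0.00
      vertex 26.67 17.41 18.27
    endloop
  endfacet
  facet normal 1.0000 0.0000 0.0000
    outer loop
      vertex 26.67 0.00 0.00
      vertex 26.67 17.41 18.27
      vertex 26.67 0.00 18.27
    endloop
  endfacet
endsolid part

The G0 Z moves step by Δz≈3.04 mm. Every layer's G1 loop is the same polygon, so the solid is a straight extrusion of it from z=0 to z≈18.3. Closing with flat bottom and top caps and triangulating gives 12 facets — a rectangular box, roughly 26.7 × 17.4 mm footprint and 18.3 mm tall.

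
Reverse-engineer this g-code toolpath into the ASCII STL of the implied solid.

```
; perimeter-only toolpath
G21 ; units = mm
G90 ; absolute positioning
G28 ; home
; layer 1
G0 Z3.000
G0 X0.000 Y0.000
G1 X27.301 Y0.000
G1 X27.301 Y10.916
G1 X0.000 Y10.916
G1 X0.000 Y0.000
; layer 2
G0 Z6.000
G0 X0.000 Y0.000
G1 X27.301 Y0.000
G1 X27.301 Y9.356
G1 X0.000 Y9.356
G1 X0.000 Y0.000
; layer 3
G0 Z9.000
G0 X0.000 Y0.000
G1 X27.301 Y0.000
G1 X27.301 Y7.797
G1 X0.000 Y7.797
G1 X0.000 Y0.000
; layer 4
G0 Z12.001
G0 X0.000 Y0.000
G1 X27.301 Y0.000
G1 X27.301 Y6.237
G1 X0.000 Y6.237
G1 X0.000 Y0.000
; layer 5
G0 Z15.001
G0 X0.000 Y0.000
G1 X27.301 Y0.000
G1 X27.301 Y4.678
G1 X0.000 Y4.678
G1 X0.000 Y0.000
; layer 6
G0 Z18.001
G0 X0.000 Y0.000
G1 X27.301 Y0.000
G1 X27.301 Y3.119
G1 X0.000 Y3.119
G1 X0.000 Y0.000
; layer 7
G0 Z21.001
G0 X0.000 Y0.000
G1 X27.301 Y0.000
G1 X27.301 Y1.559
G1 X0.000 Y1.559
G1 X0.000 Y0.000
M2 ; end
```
solid part
  facet normal 0.0000 0.0000 -1.0000
    outer loop
      vertex 27.301 12.475 0.000
      vertex 27.301 0.000 0.000
      vertex 0.000 0.000 0.000
    endloop
  endfacet
  facet normal 0.0000 0.0000 -1.0000
    outer loop
      vertex 0.000 12.475 0.000
      vertex 27.301 12.475 0.000
      vertex 0.000 0.000 0.000
    endloop
  endfacet
  facet normal 0.0000 -1.0000 0.0000
    outer loop
      vertex 0.000 0.000 0.000
      vertex 27.301 0.000 0.000
      vertex 27.301 0.000 24.001
    endloop
  endfacet
  facet normal 0.0000 -1.0000 0.0000
    outer loop
      vertex 0.000 0.000 0.000
      vertex 27.301 0.000 24.001
      vertex 0.000 0.000 24.001
    endloop
  endfacet
  facet normal 0.0000 0.8873 0.4612
    outer loop
      vertex 0.000 0.000 24.001
      vertex 27.301 0.000 24.001
      vertex 27.301 12.475 0.000
    endloop
  endfacet
  facet normal 0.0000 0.8873 0.4612
    outer loop
      vertex 0.000 0.000 24.001
      vertex 27.301 12.475 0.000
      vertex 0.000 12.475 0.000
    endloop
  endfacet
  facet normal -1.0000 0.0000 0.0000
    outer loop
      vertex 0.000 0.000 24.001
      vertex 0.000 12.475 0.000
      vertex 0.000 0.000 0.000
    endloop
  endfacet
  facet normal 1.0000 0.0000 0.0000
    outer loop
      vertex 27.301 0.000 0.000
      vertex 27.301 12.475 0.000
      vertex 27.301 0.000 24.001
    endloop
  endfacet
endsolid part

The G0 Z moves step by Δz≈3.000 mm. The G1 loops shrink linearly with z, so the solid tapers from its base footprint up to z≈24. Closing with a flat bottom cap and the tapered top and triangulating gives 8 facets — a wedge (ramp): 27.3 × 12.5 mm base, rising to 24 mm along the y=0 edge and sloping linearly to z=0 at y=12.5.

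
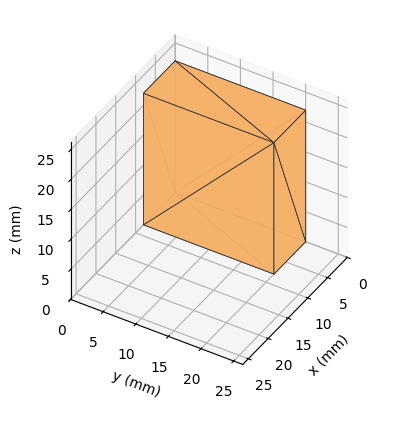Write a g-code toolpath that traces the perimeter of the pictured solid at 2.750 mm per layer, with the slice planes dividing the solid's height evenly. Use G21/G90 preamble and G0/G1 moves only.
Reading the render: the shape is a rectangular box, roughly 8 × 20 mm footprint and 22 mm tall (dimensions read to the nearest mm from the axis ticks). For the g-code, the solid's height is divided into equal slices at the stated Δz and each level perimeter traced with G1 moves after a G0 lift.

; perimeter-only toolpath
G21 ; units = mm
G90 ; absolute positioning
G28 ; home
; layer 1
G0 Z2.750
G0 X0.000 Y0.000
G1 X8.000 Y0.000
G1 X8.000 Y20.000
G1 X0.000 Y20.000
G1 X0.000 Y0.000
; layer 2
G0 Z5.500
G0 X0.000 Y0.000
G1 X8.000 Y0.000
G1 X8.000 Y20.000
G1 X0.000 Y20.000
G1 X0.000 Y0.000
; layer 3
G0 Z8.250
G0 X0.000 Y0.000
G1 X8.000 Y0.000
G1 X8.000 Y20.000
G1 X0.000 Y20.000
G1 X0.000 Y0.000
; layer 4
G0 Z11.000
G0 X0.000 Y0.000
G1 X8.000 Y0.000
G1 X8.000 Y20.000
G1 X0.000 Y20.000
G1 X0.000 Y0.000
; layer 5
G0 Z13.750
G0 X0.000 Y0.000
G1 X8.000 Y0.000
G1 X8.000 Y20.000
G1 X0.000 Y20.000
G1 X0.000 Y0.000
; layer 6
G0 Z16.500
G0 X0.000 Y0.000
G1 X8.000 Y0.000
G1 X8.000 Y20.000
G1 X0.000 Y20.000
G1 X0.000 Y0.000
; layer 7
G0 Z19.250
G0 X0.000 Y0.000
G1 X8.000 Y0.000
G1 X8.000 Y20.000
G1 X0.000 Y20.000
G1 X0.000 Y0.000
; layer 8
G0 Z22.000
G0 X0.000 Y0.000
G1 X8.000 Y0.000
G1 X8.000 Y20.000
G1 X0.000 Y20.000
G1 X0.000 Y0.000
M2 ; end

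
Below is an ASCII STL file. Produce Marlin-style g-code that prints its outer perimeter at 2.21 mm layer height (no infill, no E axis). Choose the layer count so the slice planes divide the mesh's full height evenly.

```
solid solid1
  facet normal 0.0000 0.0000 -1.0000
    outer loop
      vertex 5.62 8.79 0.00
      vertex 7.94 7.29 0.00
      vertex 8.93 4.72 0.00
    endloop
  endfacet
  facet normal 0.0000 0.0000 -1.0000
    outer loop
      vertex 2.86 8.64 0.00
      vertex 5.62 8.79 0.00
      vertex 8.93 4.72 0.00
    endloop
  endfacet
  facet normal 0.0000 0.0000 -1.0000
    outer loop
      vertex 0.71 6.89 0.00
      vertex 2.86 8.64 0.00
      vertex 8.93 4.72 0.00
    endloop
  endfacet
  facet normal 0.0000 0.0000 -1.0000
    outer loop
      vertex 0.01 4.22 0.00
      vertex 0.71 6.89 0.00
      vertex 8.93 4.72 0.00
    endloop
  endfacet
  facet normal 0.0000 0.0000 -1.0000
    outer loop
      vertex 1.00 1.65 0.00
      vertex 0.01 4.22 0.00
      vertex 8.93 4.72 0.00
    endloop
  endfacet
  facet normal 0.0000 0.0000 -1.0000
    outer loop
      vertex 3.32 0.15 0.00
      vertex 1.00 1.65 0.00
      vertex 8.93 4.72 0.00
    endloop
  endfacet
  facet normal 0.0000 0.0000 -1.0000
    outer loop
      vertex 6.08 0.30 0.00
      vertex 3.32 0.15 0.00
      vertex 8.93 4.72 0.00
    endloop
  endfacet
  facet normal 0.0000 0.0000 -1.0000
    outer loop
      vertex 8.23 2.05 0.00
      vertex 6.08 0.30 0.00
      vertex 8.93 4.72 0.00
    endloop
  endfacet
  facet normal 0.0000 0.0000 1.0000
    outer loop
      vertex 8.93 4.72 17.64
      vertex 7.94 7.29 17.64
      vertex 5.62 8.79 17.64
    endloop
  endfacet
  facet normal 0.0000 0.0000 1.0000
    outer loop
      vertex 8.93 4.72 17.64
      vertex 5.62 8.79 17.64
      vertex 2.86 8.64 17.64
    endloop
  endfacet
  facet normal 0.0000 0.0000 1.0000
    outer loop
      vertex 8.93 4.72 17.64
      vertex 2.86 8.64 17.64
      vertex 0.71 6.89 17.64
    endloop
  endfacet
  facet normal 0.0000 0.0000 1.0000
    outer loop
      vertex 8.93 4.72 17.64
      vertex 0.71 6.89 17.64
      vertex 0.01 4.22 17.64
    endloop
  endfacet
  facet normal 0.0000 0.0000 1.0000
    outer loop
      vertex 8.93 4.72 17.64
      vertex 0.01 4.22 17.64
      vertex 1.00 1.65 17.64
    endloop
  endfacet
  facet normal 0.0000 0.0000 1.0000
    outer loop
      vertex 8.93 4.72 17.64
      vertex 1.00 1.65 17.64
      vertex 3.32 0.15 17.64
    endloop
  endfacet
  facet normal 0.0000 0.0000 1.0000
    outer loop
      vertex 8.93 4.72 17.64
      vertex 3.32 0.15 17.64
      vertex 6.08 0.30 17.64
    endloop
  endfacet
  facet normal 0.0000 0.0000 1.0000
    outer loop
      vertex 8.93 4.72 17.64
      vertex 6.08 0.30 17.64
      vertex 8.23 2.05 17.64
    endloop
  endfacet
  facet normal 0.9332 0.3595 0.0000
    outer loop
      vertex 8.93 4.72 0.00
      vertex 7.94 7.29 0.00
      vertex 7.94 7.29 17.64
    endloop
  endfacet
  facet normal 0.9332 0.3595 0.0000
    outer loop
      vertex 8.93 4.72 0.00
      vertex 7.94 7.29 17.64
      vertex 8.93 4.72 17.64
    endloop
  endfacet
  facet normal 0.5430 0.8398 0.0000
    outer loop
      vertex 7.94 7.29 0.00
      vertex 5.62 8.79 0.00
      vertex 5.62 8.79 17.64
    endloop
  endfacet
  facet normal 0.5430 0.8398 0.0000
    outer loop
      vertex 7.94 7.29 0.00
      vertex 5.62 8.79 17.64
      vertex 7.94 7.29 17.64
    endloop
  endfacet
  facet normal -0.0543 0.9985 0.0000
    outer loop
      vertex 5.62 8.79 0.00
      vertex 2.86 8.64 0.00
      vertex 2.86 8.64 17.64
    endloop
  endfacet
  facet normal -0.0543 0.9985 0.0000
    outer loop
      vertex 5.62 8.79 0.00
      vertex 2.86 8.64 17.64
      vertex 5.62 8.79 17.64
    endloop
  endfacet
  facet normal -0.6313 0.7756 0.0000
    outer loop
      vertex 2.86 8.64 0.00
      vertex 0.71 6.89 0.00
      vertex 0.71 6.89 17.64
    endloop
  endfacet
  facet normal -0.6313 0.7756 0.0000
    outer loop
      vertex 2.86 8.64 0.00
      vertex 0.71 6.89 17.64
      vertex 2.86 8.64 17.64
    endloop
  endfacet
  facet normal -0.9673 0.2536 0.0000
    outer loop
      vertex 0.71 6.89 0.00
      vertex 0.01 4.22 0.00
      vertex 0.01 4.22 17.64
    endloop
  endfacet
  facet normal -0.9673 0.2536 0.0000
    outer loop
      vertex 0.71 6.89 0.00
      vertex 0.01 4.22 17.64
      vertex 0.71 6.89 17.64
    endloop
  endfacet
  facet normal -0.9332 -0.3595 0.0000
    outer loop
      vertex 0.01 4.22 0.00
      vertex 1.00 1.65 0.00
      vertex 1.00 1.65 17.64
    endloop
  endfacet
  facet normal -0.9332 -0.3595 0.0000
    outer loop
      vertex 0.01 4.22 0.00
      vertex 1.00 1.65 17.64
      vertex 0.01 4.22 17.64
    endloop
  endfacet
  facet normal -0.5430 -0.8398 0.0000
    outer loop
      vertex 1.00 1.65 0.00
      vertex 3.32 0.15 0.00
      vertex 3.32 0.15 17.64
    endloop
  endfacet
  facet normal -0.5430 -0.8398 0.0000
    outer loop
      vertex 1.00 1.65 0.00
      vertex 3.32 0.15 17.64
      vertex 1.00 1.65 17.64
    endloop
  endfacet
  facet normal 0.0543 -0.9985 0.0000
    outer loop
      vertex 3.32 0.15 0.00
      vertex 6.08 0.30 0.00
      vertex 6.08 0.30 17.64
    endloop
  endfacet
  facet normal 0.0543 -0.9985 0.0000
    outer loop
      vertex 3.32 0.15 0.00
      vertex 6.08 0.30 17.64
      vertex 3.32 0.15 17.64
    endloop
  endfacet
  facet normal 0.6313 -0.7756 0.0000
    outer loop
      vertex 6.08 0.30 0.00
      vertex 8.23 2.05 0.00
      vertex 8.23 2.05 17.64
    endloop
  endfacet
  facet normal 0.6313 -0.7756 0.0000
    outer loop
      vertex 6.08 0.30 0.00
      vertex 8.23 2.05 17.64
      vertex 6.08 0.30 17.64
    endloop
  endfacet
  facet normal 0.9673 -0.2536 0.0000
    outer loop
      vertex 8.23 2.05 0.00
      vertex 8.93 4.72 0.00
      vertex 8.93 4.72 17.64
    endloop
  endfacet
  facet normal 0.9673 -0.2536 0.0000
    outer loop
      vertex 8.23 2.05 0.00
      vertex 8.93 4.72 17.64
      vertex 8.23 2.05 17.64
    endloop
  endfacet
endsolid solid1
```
; perimeter-only toolpath
G21 ; units = mm
G90 ; absolute positioning
G28 ; home
; layer 1
G0 Z2.21
G0 X8.93 Y4.72
G1 X7.94 Y7.29
G1 X5.62 Y8.79
G1 X2.86 Y8.64
G1 X0.71 Y6.89
G1 X0.01 Y4.22
G1 X1.00 Y1.65
G1 X3.32 Y0.15
G1 X6.08 Y0.30
G1 X8.23 Y2.05
G1 X8.93 Y4.72
; layer 2
G0 Z4.41
G0 X8.93 Y4.72
G1 X7.94 Y7.29
G1 X5.62 Y8.79
G1 X2.86 Y8.64
G1 X0.71 Y6.89
G1 X0.01 Y4.22
G1 X1.00 Y1.65
G1 X3.32 Y0.15
G1 X6.08 Y0.30
G1 X8.23 Y2.05
G1 X8.93 Y4.72
; layer 3
G0 Z6.62
G0 X8.93 Y4.72
G1 X7.94 Y7.29
G1 X5.62 Y8.79
G1 X2.86 Y8.64
G1 X0.71 Y6.89
G1 X0.01 Y4.22
G1 X1.00 Y1.65
G1 X3.32 Y0.15
G1 X6.08 Y0.30
G1 X8.23 Y2.05
G1 X8.93 Y4.72
; layer 4
G0 Z8.82
G0 X8.93 Y4.72
G1 X7.94 Y7.29
G1 X5.62 Y8.79
G1 X2.86 Y8.64
G1 X0.71 Y6.89
G1 X0.01 Y4.22
G1 X1.00 Y1.65
G1 X3.32 Y0.15
G1 X6.08 Y0.30
G1 X8.23 Y2.05
G1 X8.93 Y4.72
; layer 5
G0 Z11.03
G0 X8.93 Y4.72
G1 X7.94 Y7.29
G1 X5.62 Y8.79
G1 X2.86 Y8.64
G1 X0.71 Y6.89
G1 X0.01 Y4.22
G1 X1.00 Y1.65
G1 X3.32 Y0.15
G1 X6.08 Y0.30
G1 X8.23 Y2.05
G1 X8.93 Y4.72
; layer 6
G0 Z13.23
G0 X8.93 Y4.72
G1 X7.94 Y7.29
G1 X5.62 Y8.79
G1 X2.86 Y8.64
G1 X0.71 Y6.89
G1 X0.01 Y4.22
G1 X1.00 Y1.65
G1 X3.32 Y0.15
G1 X6.08 Y0.30
G1 X8.23 Y2.05
G1 X8.93 Y4.72
; layer 7
G0 Z15.44
G0 X8.93 Y4.72
G1 X7.94 Y7.29
G1 X5.62 Y8.79
G1 X2.86 Y8.64
G1 X0.71 Y6.89
G1 X0.01 Y4.22
G1 X1.00 Y1.65
G1 X3.32 Y0.15
G1 X6.08 Y0.30
G1 X8.23 Y2.05
G1 X8.93 Y4.72
; layer 8
G0 Z17.64
G0 X8.93 Y4.72
G1 X7.94 Y7.29
G1 X5.62 Y8.79
G1 X2.86 Y8.64
G1 X0.71 Y6.89
G1 X0.01 Y4.22
G1 X1.00 Y1.65
G1 X3.32 Y0.15
G1 X6.08 Y0.30
G1 X8.23 Y2.05
G1 X8.93 Y4.72
M2 ; end

The solid is a regular 10-sided prism (a cylinder approximated with 10 flat sides), circumscribed radius ≈ 4.47 mm, height ≈ 17.6 mm. Slicing at Δz = 2.21 mm — 8 equal slices spanning the solid's height, so layer i sits at z = i·h/8 — gives 8 non-empty perimeters. Each is a 10-segment closed polygon; G0 lifts to the layer z and rapids to the start vertex, then G1 traces the edges.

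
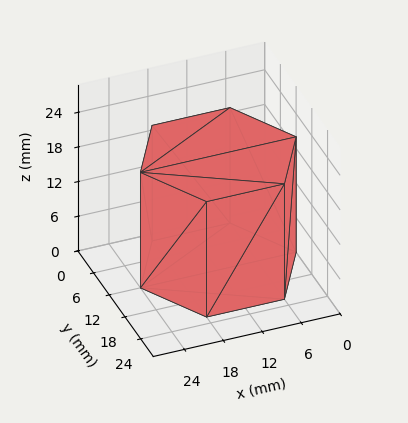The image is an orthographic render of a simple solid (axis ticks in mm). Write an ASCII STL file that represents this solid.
Reading the render: the shape is a regular 6-sided prism (a cylinder approximated with 6 flat sides), circumscribed radius ≈ 12 mm, height ≈ 20 mm (dimensions read to the nearest mm from the axis ticks). For the STL, each face is triangulated and given an outward normal.

solid part
  facet normal 0.0000 0.0000 -1.0000
    outer loop
      vertex 6.000 22.392 0.000
      vertex 18.000 22.392 0.000
      vertex 24.000 12.000 0.000
    endloop
  endfacet
  facet normal 0.0000 0.0000 -1.0000
    outer loop
      vertex 0.000 12.000 0.000
      vertex 6.000 22.392 0.000
      vertex 24.000 12.000 0.000
    endloop
  endfacet
  facet normal 0.0000 0.0000 -1.0000
    outer loop
      vertex 6.000 1.608 0.000
      vertex 0.000 12.000 0.000
      vertex 24.000 12.000 0.000
    endloop
  endfacet
  facet normal 0.0000 0.0000 -1.0000
    outer loop
      vertex 18.000 1.608 0.000
      vertex 6.000 1.608 0.000
      vertex 24.000 12.000 0.000
    endloop
  endfacet
  facet normal 0.0000 0.0000 1.0000
    outer loop
      vertex 24.000 12.000 20.000
      vertex 18.000 22.392 20.000
      vertex 6.000 22.392 20.000
    endloop
  endfacet
  facet normal 0.0000 0.0000 1.0000
    outer loop
      vertex 24.000 12.000 20.000
      vertex 6.000 22.392 20.000
      vertex 0.000 12.000 20.000
    endloop
  endfacet
  facet normal 0.0000 0.0000 1.0000
    outer loop
      vertex 24.000 12.000 20.000
      vertex 0.000 12.000 20.000
      vertex 6.000 1.608 20.000
    endloop
  endfacet
  facet normal 0.0000 0.0000 1.0000
    outer loop
      vertex 24.000 12.000 20.000
      vertex 6.000 1.608 20.000
      vertex 18.000 1.608 20.000
    endloop
  endfacet
  facet normal 0.8660 0.5000 0.0000
    outer loop
      vertex 24.000 12.000 0.000
      vertex 18.000 22.392 0.000
      vertex 18.000 22.392 20.000
    endloop
  endfacet
  facet normal 0.8660 0.5000 0.0000
    outer loop
      vertex 24.000 12.000 0.000
      vertex 18.000 22.392 20.000
      vertex 24.000 12.000 20.000
    endloop
  endfacet
  facet normal 0.0000 1.0000 0.0000
    outer loop
      vertex 18.000 22.392 0.000
      vertex 6.000 22.392 0.000
      vertex 6.000 22.392 20.000
    endloop
  endfacet
  facet normal 0.0000 1.0000 0.0000
    outer loop
      vertex 18.000 22.392 0.000
      vertex 6.000 22.392 20.000
      vertex 18.000 22.392 20.000
    endloop
  endfacet
  facet normal -0.8660 0.5000 0.0000
    outer loop
      vertex 6.000 22.392 0.000
      vertex 0.000 12.000 0.000
      vertex 0.000 12.000 20.000
    endloop
  endfacet
  facet normal -0.8660 0.5000 0.0000
    outer loop
      vertex 6.000 22.392 0.000
      vertex 0.000 12.000 20.000
      vertex 6.000 22.392 20.000
    endloop
  endfacet
  facet normal -0.8660 -0.5000 0.0000
    outer loop
      vertex 0.000 12.000 0.000
      vertex 6.000 1.608 0.000
      vertex 6.000 1.608 20.000
    endloop
  endfacet
  facet normal -0.8660 -0.5000 0.0000
    outer loop
      vertex 0.000 12.000 0.000
      vertex 6.000 1.608 20.000
      vertex 0.000 12.000 20.000
    endloop
  endfacet
  facet normal 0.0000 -1.0000 0.0000
    outer loop
      vertex 6.000 1.608 0.000
      vertex 18.000 1.608 0.000
      vertex 18.000 1.608 20.000
    endloop
  endfacet
  facet normal 0.0000 -1.0000 0.0000
    outer loop
      vertex 6.000 1.608 0.000
      vertex 18.000 1.608 20.000
      vertex 6.000 1.608 20.000
    endloop
  endfacet
  facet normal 0.8660 -0.5000 0.0000
    outer loop
      vertex 18.000 1.608 0.000
      vertex 24.000 12.000 0.000
      vertex 24.000 12.000 20.000
    endloop
  endfacet
  facet normal 0.8660 -0.5000 0.0000
    outer loop
      vertex 18.000 1.608 0.000
      vertex 24.000 12.000 20.000
      vertex 18.000 1.608 20.000
    endloop
  endfacet
endsolid part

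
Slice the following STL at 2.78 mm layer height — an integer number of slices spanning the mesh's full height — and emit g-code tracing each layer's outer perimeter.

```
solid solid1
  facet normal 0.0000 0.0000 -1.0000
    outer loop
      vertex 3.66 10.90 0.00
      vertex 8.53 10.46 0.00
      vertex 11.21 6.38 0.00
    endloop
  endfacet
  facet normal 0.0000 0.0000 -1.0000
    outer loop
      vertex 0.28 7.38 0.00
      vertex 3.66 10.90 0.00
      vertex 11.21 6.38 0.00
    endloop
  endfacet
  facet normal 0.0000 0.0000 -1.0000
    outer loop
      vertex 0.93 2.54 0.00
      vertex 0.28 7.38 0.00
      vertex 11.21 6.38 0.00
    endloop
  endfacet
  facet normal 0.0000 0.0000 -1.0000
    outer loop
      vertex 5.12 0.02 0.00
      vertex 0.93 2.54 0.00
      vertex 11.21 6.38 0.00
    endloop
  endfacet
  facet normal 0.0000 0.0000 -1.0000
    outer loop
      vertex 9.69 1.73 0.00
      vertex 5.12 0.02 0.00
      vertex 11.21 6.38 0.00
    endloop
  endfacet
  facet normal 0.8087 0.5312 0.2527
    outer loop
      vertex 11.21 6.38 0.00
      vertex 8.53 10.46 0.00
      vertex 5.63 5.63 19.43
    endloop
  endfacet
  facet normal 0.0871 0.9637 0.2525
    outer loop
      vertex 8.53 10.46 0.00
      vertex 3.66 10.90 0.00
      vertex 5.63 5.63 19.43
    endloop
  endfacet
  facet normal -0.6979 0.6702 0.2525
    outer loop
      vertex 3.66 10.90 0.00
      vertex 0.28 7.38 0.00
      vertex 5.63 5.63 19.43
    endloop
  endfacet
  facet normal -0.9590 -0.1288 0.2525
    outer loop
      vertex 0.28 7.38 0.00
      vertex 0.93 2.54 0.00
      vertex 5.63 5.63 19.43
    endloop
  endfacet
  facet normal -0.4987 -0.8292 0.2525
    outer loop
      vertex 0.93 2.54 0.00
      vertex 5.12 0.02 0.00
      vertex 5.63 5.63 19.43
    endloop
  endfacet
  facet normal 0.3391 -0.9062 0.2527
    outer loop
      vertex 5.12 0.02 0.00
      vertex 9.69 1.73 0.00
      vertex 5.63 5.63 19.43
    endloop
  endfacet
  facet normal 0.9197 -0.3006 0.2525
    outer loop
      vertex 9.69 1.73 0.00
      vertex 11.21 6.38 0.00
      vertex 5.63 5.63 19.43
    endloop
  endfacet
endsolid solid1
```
; perimeter-only toolpath
G21 ; units = mm
G90 ; absolute positioning
G28 ; home
; layer 1
G0 Z2.78
G0 X10.41 Y6.27
G1 X8.12 Y9.77
G1 X3.94 Y10.15
G1 X1.04 Y7.13
G1 X1.60 Y2.98
G1 X5.19 Y0.82
G1 X9.11 Y2.29
G1 X10.41 Y6.27
; layer 2
G0 Z5.55
G0 X9.62 Y6.17
G1 X7.70 Y9.08
G1 X4.22 Y9.39
G1 X1.81 Y6.88
G1 X2.27 Y3.42
G1 X5.27 Y1.62
G1 X8.53 Y2.84
G1 X9.62 Y6.17
; layer 3
G0 Z8.33
G0 X8.82 Y6.06
G1 X7.29 Y8.39
G1 X4.50 Y8.64
G1 X2.57 Y6.63
G1 X2.94 Y3.86
G1 X5.34 Y2.42
G1 X7.95 Y3.40
G1 X8.82 Y6.06
; layer 4
G0 Z11.10
G0 X8.02 Y5.95
G1 X6.87 Y7.70
G1 X4.79 Y7.89
G1 X3.34 Y6.38
G1 X3.62 Y4.31
G1 X5.41 Y3.23
G1 X7.37 Y3.96
G1 X8.02 Y5.95
; layer 5
G0 Z13.88
G0 X7.22 Y5.84
G1 X6.46 Y7.01
G1 X5.07 Y7.14
G1 X4.10 Y6.13
G1 X4.29 Y4.75
G1 X5.48 Y4.03
G1 X6.79 Y4.52
G1 X7.22 Y5.84
; layer 6
G0 Z16.65
G0 X6.43 Y5.74
G1 X6.04 Y6.32
G1 X5.35 Y6.38
G1 X4.87 Y5.88
G1 X4.96 Y5.19
G1 X5.56 Y4.83
G1 X6.21 Y5.07
G1 X6.43 Y5.74
M2 ; end

The solid is a regular 7-sided pyramid, base circumscribed radius ≈ 5.63 mm, apex at z ≈ 19.4 mm. Slicing at Δz = 2.78 mm — 7 equal slices spanning the solid's height, so layer i sits at z = i·h/7 — gives 6 non-empty perimeters. Each is a 7-segment closed polygon; G0 lifts to the layer z and rapids to the start vertex, then G1 traces the edges. The cross-section shrinks linearly with z (the slice at the apex is degenerate and omitted).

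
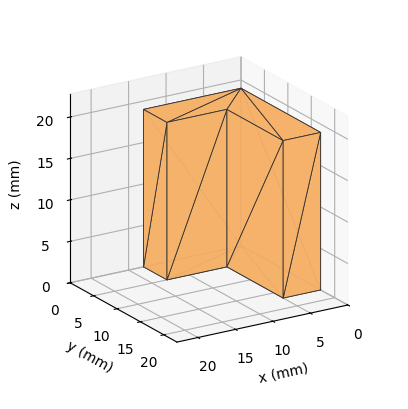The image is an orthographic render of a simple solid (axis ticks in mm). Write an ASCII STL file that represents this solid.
Reading the render: the shape is an L-shaped prism: outer 13 × 17 mm, arm thicknesses ≈ 5 mm (horizontal) and 5 mm (vertical), extruded 19 mm in z (dimensions read to the nearest mm from the axis ticks). For the STL, each face is triangulated and given an outward normal.

solid part
  facet normal 0.0000 0.0000 -1.0000
    outer loop
      vertex 13.000 5.000 0.000
      vertex 13.000 0.000 0.000
      vertex 0.000 0.000 0.000
    endloop
  endfacet
  facet normal 0.0000 0.0000 -1.0000
    outer loop
      vertex 5.000 5.000 0.000
      vertex 13.000 5.000 0.000
      vertex 0.000 0.000 0.000
    endloop
  endfacet
  facet normal 0.0000 0.0000 -1.0000
    outer loop
      vertex 5.000 17.000 0.000
      vertex 5.000 5.000 0.000
      vertex 0.000 0.000 0.000
    endloop
  endfacet
  facet normal 0.0000 0.0000 -1.0000
    outer loop
      vertex 0.000 17.000 0.000
      vertex 5.000 17.000 0.000
      vertex 0.000 0.000 0.000
    endloop
  endfacet
  facet normal 0.0000 0.0000 1.0000
    outer loop
      vertex 0.000 0.000 19.000
      vertex 13.000 0.000 19.000
      vertex 13.000 5.000 19.000
    endloop
  endfacet
  facet normal 0.0000 0.0000 1.0000
    outer loop
      vertex 0.000 0.000 19.000
      vertex 13.000 5.000 19.000
      vertex 5.000 5.000 19.000
    endloop
  endfacet
  facet normal 0.0000 0.0000 1.0000
    outer loop
      vertex 0.000 0.000 19.000
      vertex 5.000 5.000 19.000
      vertex 5.000 17.000 19.000
    endloop
  endfacet
  facet normal 0.0000 0.0000 1.0000
    outer loop
      vertex 0.000 0.000 19.000
      vertex 5.000 17.000 19.000
      vertex 0.000 17.000 19.000
    endloop
  endfacet
  facet normal 0.0000 -1.0000 0.0000
    outer loop
      vertex 0.000 0.000 0.000
      vertex 13.000 0.000 0.000
      vertex 13.000 0.000 19.000
    endloop
  endfacet
  facet normal 0.0000 -1.0000 0.0000
    outer loop
      vertex 0.000 0.000 0.000
      vertex 13.000 0.000 19.000
      vertex 0.000 0.000 19.000
    endloop
  endfacet
  facet normal 1.0000 0.0000 0.0000
    outer loop
      vertex 13.000 0.000 0.000
      vertex 13.000 5.000 0.000
      vertex 13.000 5.000 19.000
    endloop
  endfacet
  facet normal 1.0000 0.0000 0.0000
    outer loop
      vertex 13.000 0.000 0.000
      vertex 13.000 5.000 19.000
      vertex 13.000 0.000 19.000
    endloop
  endfacet
  facet normal 0.0000 1.0000 0.0000
    outer loop
      vertex 13.000 5.000 0.000
      vertex 5.000 5.000 0.000
      vertex 5.000 5.000 19.000
    endloop
  endfacet
  facet normal 0.0000 1.0000 0.0000
    outer loop
      vertex 13.000 5.000 0.000
      vertex 5.000 5.000 19.000
      vertex 13.000 5.000 19.000
    endloop
  endfacet
  facet normal 1.0000 0.0000 0.0000
    outer loop
      vertex 5.000 5.000 0.000
      vertex 5.000 17.000 0.000
      vertex 5.000 17.000 19.000
    endloop
  endfacet
  facet normal 1.0000 0.0000 0.0000
    outer loop
      vertex 5.000 5.000 0.000
      vertex 5.000 17.000 19.000
      vertex 5.000 5.000 19.000
    endloop
  endfacet
  facet normal 0.0000 1.0000 0.0000
    outer loop
      vertex 5.000 17.000 0.000
      vertex 0.000 17.000 0.000
      vertex 0.000 17.000 19.000
    endloop
  endfacet
  facet normal 0.0000 1.0000 0.0000
    outer loop
      vertex 5.000 17.000 0.000
      vertex 0.000 17.000 19.000
      vertex 5.000 17.000 19.000
    endloop
  endfacet
  facet normal -1.0000 0.0000 0.0000
    outer loop
      vertex 0.000 17.000 0.000
      vertex 0.000 0.000 0.000
      vertex 0.000 0.000 19.000
    endloop
  endfacet
  facet normal -1.0000 0.0000 0.0000
    outer loop
      vertex 0.000 17.000 0.000
      vertex 0.000 0.000 19.000
      vertex 0.000 17.000 19.000
    endloop
  endfacet
endsolid part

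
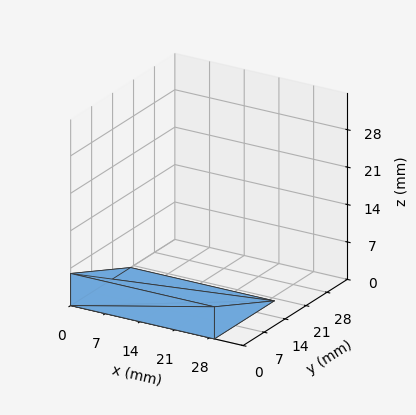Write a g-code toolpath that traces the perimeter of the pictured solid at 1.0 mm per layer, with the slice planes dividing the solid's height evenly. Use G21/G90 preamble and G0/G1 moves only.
Reading the render: the shape is a wedge (ramp): 29 × 20 mm base, rising to 6 mm along the y=0 edge and sloping linearly to z=0 at y=20 (dimensions read to the nearest mm from the axis ticks). For the g-code, the solid's height is divided into equal slices at the stated Δz and each level perimeter traced with G1 moves after a G0 lift.

; perimeter-only toolpath
G21 ; units = mm
G90 ; absolute positioning
G28 ; home
; layer 1
G0 Z1.0
G0 X0.0 Y0.0
G1 X29.0 Y0.0
G1 X29.0 Y16.7
G1 X0.0 Y16.7
G1 X0.0 Y0.0
; layer 2
G0 Z2.0
G0 X0.0 Y0.0
G1 X29.0 Y0.0
G1 X29.0 Y13.3
G1 X0.0 Y13.3
G1 X0.0 Y0.0
; layer 3
G0 Z3.0
G0 X0.0 Y0.0
G1 X29.0 Y0.0
G1 X29.0 Y10.0
G1 X0.0 Y10.0
G1 X0.0 Y0.0
; layer 4
G0 Z4.0
G0 X0.0 Y0.0
G1 X29.0 Y0.0
G1 X29.0 Y6.7
G1 X0.0 Y6.7
G1 X0.0 Y0.0
; layer 5
G0 Z5.0
G0 X0.0 Y0.0
G1 X29.0 Y0.0
G1 X29.0 Y3.3
G1 X0.0 Y3.3
G1 X0.0 Y0.0
M2 ; end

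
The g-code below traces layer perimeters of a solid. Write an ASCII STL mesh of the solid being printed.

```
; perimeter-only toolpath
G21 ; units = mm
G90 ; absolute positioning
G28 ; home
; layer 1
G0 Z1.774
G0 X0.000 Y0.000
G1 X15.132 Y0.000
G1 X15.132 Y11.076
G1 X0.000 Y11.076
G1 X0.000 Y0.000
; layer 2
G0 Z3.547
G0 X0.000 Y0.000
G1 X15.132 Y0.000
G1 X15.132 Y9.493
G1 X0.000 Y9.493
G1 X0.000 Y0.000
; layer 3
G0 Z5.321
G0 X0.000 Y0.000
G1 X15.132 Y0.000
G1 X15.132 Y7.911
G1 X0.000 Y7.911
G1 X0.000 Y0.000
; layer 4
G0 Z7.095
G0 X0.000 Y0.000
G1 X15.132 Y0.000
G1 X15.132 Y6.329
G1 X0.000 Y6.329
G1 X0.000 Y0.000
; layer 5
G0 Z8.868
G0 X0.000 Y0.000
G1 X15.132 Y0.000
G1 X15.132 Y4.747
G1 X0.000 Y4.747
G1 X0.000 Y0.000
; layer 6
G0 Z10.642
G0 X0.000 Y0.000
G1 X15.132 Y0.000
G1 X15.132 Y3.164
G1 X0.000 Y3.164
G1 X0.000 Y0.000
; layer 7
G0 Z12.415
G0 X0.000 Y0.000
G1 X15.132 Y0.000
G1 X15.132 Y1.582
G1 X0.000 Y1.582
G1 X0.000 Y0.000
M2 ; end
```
solid part
  facet normal 0.0000 0.0000 -1.0000
    outer loop
      vertex 15.132 12.658 0.000
      vertex 15.132 0.000 0.000
      vertex 0.000 0.000 0.000
    endloop
  endfacet
  facet normal 0.0000 0.0000 -1.0000
    outer loop
      vertex 0.000 12.658 0.000
      vertex 15.132 12.658 0.000
      vertex 0.000 0.000 0.000
    endloop
  endfacet
  facet normal 0.0000 -1.0000 0.0000
    outer loop
      vertex 0.000 0.000 0.000
      vertex 15.132 0.000 0.000
      vertex 15.132 0.000 14.189
    endloop
  endfacet
  facet normal 0.0000 -1.0000 0.0000
    outer loop
      vertex 0.000 0.000 0.000
      vertex 15.132 0.000 14.189
      vertex 0.000 0.000 14.189
    endloop
  endfacet
  facet normal 0.0000 0.7462 0.6657
    outer loop
      vertex 0.000 0.000 14.189
      vertex 15.132 0.000 14.189
      vertex 15.132 12.658 0.000
    endloop
  endfacet
  facet normal 0.0000 0.7462 0.6657
    outer loop
      vertex 0.000 0.000 14.189
      vertex 15.132 12.658 0.000
      vertex 0.000 12.658 0.000
    endloop
  endfacet
  facet normal -1.0000 0.0000 0.0000
    outer loop
      vertex 0.000 0.000 14.189
      vertex 0.000 12.658 0.000
      vertex 0.000 0.000 0.000
    endloop
  endfacet
  facet normal 1.0000 0.0000 0.0000
    outer loop
      vertex 15.132 0.000 0.000
      vertex 15.132 12.658 0.000
      vertex 15.132 0.000 14.189
    endloop
  endfacet
endsolid part

The G0 Z moves step by Δz≈1.774 mm. The G1 loops shrink linearly with z, so the solid tapers from its base footprint up to z≈14.2. Closing with a flat bottom cap and the tapered top and triangulating gives 8 facets — a wedge (ramp): 15.1 × 12.7 mm base, rising to 14.2 mm along the y=0 edge and sloping linearly to z=0 at y=12.7.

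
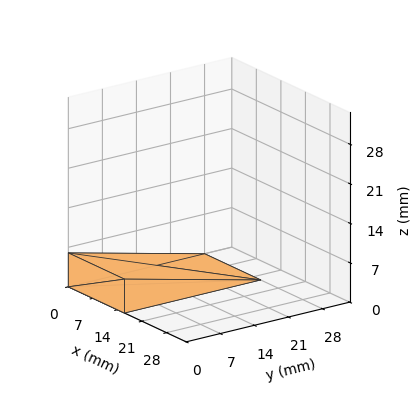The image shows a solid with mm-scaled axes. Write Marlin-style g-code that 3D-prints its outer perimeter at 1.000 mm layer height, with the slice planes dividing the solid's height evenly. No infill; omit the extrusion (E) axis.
Reading the render: the shape is a wedge (ramp): 16 × 28 mm base, rising to 6 mm along the y=0 edge and sloping linearly to z=0 at y=28 (dimensions read to the nearest mm from the axis ticks). For the g-code, the solid's height is divided into equal slices at the stated Δz and each level perimeter traced with G1 moves after a G0 lift.

; perimeter-only toolpath
G21 ; units = mm
G90 ; absolute positioning
G28 ; home
; layer 1
G0 Z1.000
G0 X0.000 Y0.000
G1 X16.000 Y0.000
G1 X16.000 Y23.333
G1 X0.000 Y23.333
G1 X0.000 Y0.000
; layer 2
G0 Z2.000
G0 X0.000 Y0.000
G1 X16.000 Y0.000
G1 X16.000 Y18.667
G1 X0.000 Y18.667
G1 X0.000 Y0.000
; layer 3
G0 Z3.000
G0 X0.000 Y0.000
G1 X16.000 Y0.000
G1 X16.000 Y14.000
G1 X0.000 Y14.000
G1 X0.000 Y0.000
; layer 4
G0 Z4.000
G0 X0.000 Y0.000
G1 X16.000 Y0.000
G1 X16.000 Y9.333
G1 X0.000 Y9.333
G1 X0.000 Y0.000
; layer 5
G0 Z5.000
G0 X0.000 Y0.000
G1 X16.000 Y0.000
G1 X16.000 Y4.667
G1 X0.000 Y4.667
G1 X0.000 Y0.000
M2 ; end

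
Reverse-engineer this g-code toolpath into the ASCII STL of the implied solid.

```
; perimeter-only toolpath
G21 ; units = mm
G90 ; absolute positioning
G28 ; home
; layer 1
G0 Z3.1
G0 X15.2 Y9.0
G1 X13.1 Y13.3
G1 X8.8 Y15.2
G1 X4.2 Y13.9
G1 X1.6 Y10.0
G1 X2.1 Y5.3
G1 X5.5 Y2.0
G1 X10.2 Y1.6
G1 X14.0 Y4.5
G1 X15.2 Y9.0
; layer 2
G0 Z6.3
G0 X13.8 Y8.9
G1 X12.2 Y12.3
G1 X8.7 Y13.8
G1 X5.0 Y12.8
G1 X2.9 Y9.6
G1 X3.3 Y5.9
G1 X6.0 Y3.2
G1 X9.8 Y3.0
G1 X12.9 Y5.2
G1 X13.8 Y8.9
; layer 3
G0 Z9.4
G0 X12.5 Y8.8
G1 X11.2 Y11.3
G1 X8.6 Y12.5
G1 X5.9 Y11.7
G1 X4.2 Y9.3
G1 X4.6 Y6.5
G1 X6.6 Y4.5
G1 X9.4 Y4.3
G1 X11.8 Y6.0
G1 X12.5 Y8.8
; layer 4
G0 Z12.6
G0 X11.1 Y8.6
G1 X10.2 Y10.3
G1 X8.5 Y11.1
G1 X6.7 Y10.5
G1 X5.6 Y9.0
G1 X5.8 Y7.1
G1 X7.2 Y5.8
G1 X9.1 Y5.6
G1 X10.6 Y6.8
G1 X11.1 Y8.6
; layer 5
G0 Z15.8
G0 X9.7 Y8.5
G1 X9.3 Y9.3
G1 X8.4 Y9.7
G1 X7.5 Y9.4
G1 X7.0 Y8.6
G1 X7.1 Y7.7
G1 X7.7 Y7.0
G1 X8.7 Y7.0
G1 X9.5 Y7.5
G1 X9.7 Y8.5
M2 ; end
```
solid part
  facet normal 0.0000 0.0000 -1.0000
    outer loop
      vertex 8.9 16.6 0.0
      vertex 14.1 14.3 0.0
      vertex 16.6 9.2 0.0
    endloop
  endfacet
  facet normal 0.0000 0.0000 -1.0000
    outer loop
      vertex 3.4 15.0 0.0
      vertex 8.9 16.6 0.0
      vertex 16.6 9.2 0.0
    endloop
  endfacet
  facet normal 0.0000 0.0000 -1.0000
    outer loop
      vertex 0.2 10.3 0.0
      vertex 3.4 15.0 0.0
      vertex 16.6 9.2 0.0
    endloop
  endfacet
  facet normal 0.0000 0.0000 -1.0000
    outer loop
      vertex 0.8 4.7 0.0
      vertex 0.2 10.3 0.0
      vertex 16.6 9.2 0.0
    endloop
  endfacet
  facet normal 0.0000 0.0000 -1.0000
    outer loop
      vertex 4.9 0.7 0.0
      vertex 0.8 4.7 0.0
      vertex 16.6 9.2 0.0
    endloop
  endfacet
  facet normal 0.0000 0.0000 -1.0000
    outer loop
      vertex 10.6 0.3 0.0
      vertex 4.9 0.7 0.0
      vertex 16.6 9.2 0.0
    endloop
  endfacet
  facet normal 0.0000 0.0000 -1.0000
    outer loop
      vertex 15.2 3.7 0.0
      vertex 10.6 0.3 0.0
      vertex 16.6 9.2 0.0
    endloop
  endfacet
  facet normal 0.8293 0.4065 0.3835
    outer loop
      vertex 16.6 9.2 0.0
      vertex 14.1 14.3 0.0
      vertex 8.3 8.3 18.9
    endloop
  endfacet
  facet normal 0.3737 0.8448 0.3829
    outer loop
      vertex 14.1 14.3 0.0
      vertex 8.9 16.6 0.0
      vertex 8.3 8.3 18.9
    endloop
  endfacet
  facet normal -0.2582 0.8875 0.3816
    outer loop
      vertex 8.9 16.6 0.0
      vertex 3.4 15.0 0.0
      vertex 8.3 8.3 18.9
    endloop
  endfacet
  facet normal -0.7638 0.5200 0.3824
    outer loop
      vertex 3.4 15.0 0.0
      vertex 0.2 10.3 0.0
      vertex 8.3 8.3 18.9
    endloop
  endfacet
  facet normal -0.9184 -0.0984 0.3832
    outer loop
      vertex 0.2 10.3 0.0
      vertex 0.8 4.7 0.0
      vertex 8.3 8.3 18.9
    endloop
  endfacet
  facet normal -0.6453 -0.6615 0.3821
    outer loop
      vertex 0.8 4.7 0.0
      vertex 4.9 0.7 0.0
      vertex 8.3 8.3 18.9
    endloop
  endfacet
  facet normal -0.0647 -0.9218 0.3823
    outer loop
      vertex 4.9 0.7 0.0
      vertex 10.6 0.3 0.0
      vertex 8.3 8.3 18.9
    endloop
  endfacet
  facet normal 0.5494 -0.7434 0.3815
    outer loop
      vertex 10.6 0.3 0.0
      vertex 15.2 3.7 0.0
      vertex 8.3 8.3 18.9
    endloop
  endfacet
  facet normal 0.8954 -0.2279 0.3824
    outer loop
      vertex 15.2 3.7 0.0
      vertex 16.6 9.2 0.0
      vertex 8.3 8.3 18.9
    endloop
  endfacet
endsolid part

The G0 Z moves step by Δz≈3.1 mm. The G1 loops shrink linearly with z, so the solid tapers from its base footprint up to z≈18.9. Closing with a flat bottom cap and the tapered top and triangulating gives 16 facets — a regular 9-sided pyramid, base circumscribed radius ≈ 8.3 mm, apex at z ≈ 18.9 mm.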